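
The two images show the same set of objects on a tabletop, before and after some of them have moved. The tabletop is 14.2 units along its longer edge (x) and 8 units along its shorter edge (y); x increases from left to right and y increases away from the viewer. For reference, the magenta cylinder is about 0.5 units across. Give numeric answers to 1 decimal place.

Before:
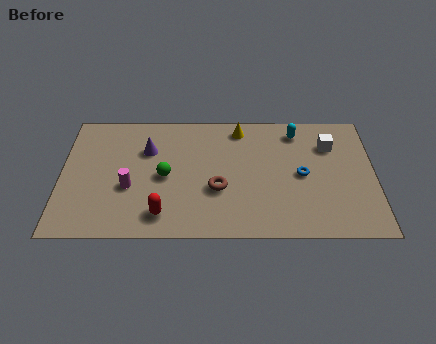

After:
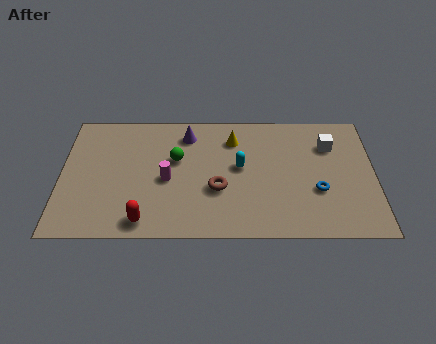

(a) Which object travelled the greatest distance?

the cyan capsule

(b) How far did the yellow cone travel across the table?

0.8

The yellow cone moved from about (8.1, 6.9) to (7.8, 6.2), a distance of √(0.3² + 0.7²) ≈ 0.8.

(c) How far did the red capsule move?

0.9

The red capsule moved from about (4.6, 1.4) to (3.8, 1.0), a distance of √(0.8² + 0.4²) ≈ 0.9.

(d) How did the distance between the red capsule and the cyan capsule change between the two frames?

-2.6

Before: roughly 8.1 units apart; after: 5.5. That's 2.6 units closer together.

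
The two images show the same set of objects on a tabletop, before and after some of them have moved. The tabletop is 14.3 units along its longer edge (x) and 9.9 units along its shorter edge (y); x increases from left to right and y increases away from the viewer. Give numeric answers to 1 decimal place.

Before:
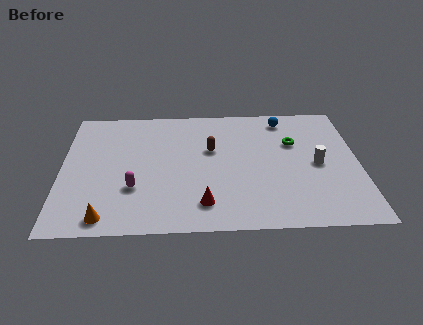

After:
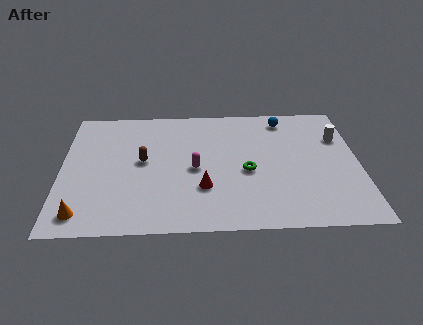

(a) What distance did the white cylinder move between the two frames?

2.4

The white cylinder was near (12.3, 4.7) before and (13.4, 6.8) after, so it travelled √(1.1² + 2.1²) ≈ 2.4 units.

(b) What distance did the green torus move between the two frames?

3.2

From (11.2, 6.5) to (8.9, 4.3), the green torus covered √(2.3² + 2.2²) ≈ 3.2 units.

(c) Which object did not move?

the blue sphere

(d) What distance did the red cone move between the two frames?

1.2

The red cone was near (6.8, 1.9) before and (6.8, 3.1) after, so it travelled √(0.0² + 1.2²) ≈ 1.2 units.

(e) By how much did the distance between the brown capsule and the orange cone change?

-2.3

The distance was about 7.1 in the first image and 4.8 in the second, so they moved 2.3 units closer together.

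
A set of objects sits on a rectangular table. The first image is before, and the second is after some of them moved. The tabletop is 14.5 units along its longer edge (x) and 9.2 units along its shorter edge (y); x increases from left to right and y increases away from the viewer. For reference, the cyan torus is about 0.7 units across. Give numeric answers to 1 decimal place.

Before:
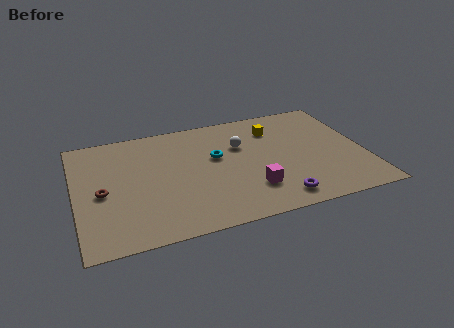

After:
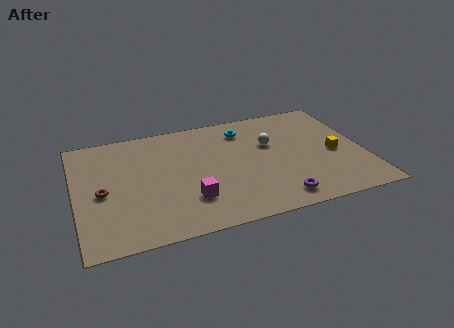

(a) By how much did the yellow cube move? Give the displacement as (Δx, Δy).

(2.8, -2.9)

From the two frames, the yellow cube sits at roughly (10.2, 7.0) before and (13.0, 4.1) after.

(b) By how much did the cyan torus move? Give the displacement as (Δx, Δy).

(1.6, 1.9)

The cyan torus started near (7.1, 5.5) and ended near (8.7, 7.4).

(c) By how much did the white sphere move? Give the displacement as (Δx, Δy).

(1.5, -0.3)

From the two frames, the white sphere sits at roughly (8.4, 6.1) before and (9.9, 5.8) after.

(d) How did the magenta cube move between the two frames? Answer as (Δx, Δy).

(-3.1, 0.1)

The magenta cube started near (8.6, 2.4) and ended near (5.5, 2.5).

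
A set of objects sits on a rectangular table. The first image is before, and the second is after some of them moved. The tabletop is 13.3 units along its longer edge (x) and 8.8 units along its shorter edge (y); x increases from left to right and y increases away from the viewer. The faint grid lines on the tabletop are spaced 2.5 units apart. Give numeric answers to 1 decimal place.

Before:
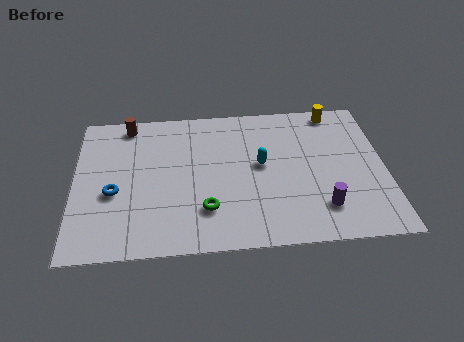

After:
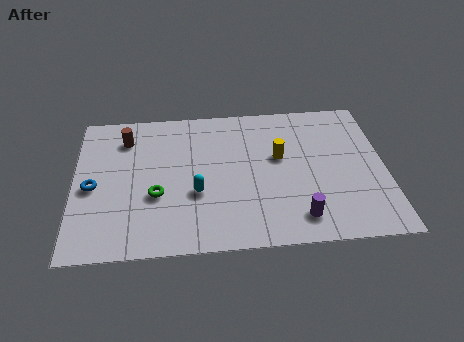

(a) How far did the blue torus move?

1.0

The blue torus moved from about (1.7, 3.6) to (0.8, 4.0), a distance of √(0.9² + 0.4²) ≈ 1.0.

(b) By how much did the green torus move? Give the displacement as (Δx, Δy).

(-2.1, 1.0)

The green torus started near (5.6, 2.3) and ended near (3.5, 3.3).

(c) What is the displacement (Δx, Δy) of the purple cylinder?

(-1.0, -0.5)

From the two frames, the purple cylinder sits at roughly (10.5, 2.0) before and (9.5, 1.5) after.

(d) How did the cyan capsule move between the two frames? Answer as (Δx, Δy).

(-2.8, -1.5)

The cyan capsule was at about (8.0, 4.8) and moved to about (5.2, 3.3).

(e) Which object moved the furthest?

the yellow cylinder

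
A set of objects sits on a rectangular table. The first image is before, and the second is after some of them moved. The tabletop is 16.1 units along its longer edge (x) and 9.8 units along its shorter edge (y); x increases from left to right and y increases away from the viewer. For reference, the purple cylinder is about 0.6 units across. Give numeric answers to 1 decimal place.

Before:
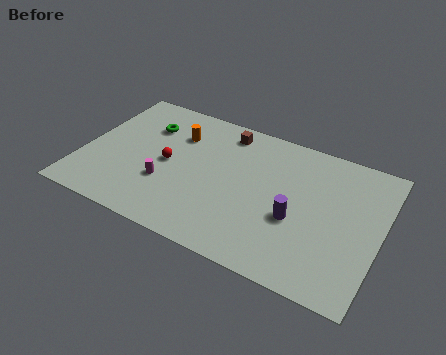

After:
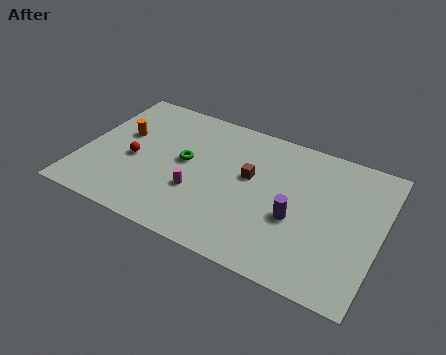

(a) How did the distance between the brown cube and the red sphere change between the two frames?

+1.9

The distance was about 4.5 in the first image and 6.4 in the second, so they moved 1.9 units further apart.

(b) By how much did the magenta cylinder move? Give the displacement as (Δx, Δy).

(1.7, 0.1)

From the two frames, the magenta cylinder sits at roughly (4.7, 3.3) before and (6.4, 3.4) after.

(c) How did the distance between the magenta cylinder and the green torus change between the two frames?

-2.0

Before: roughly 4.1 units apart; after: 2.1. That's 2.0 units closer together.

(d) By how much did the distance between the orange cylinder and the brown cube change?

+4.3

The distance was about 2.8 in the first image and 7.1 in the second, so they moved 4.3 units further apart.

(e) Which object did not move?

the purple cylinder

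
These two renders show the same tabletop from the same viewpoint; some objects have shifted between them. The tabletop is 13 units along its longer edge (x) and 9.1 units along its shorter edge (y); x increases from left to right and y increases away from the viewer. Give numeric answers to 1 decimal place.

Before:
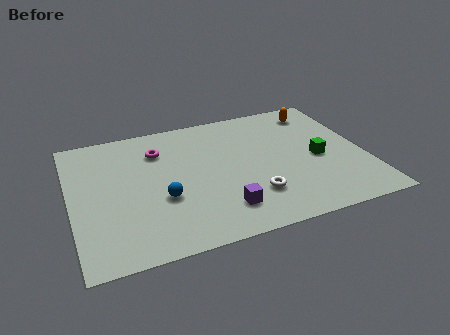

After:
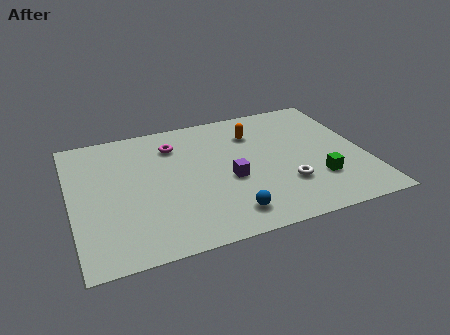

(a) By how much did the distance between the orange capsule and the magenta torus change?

-3.7

The distance was about 7.3 in the first image and 3.6 in the second, so they moved 3.7 units closer together.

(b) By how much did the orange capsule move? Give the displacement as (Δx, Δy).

(-3.0, -0.8)

The orange capsule was at about (11.3, 7.6) and moved to about (8.3, 6.8).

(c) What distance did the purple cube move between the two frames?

2.0

The purple cube moved from about (6.4, 1.9) to (6.9, 3.8), a distance of √(0.5² + 1.9²) ≈ 2.0.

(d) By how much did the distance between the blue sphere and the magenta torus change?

+2.4

The distance was about 3.4 in the first image and 5.8 in the second, so they moved 2.4 units further apart.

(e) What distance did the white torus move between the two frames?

1.5

The white torus moved from about (7.8, 2.4) to (9.3, 2.7), a distance of √(1.5² + 0.3²) ≈ 1.5.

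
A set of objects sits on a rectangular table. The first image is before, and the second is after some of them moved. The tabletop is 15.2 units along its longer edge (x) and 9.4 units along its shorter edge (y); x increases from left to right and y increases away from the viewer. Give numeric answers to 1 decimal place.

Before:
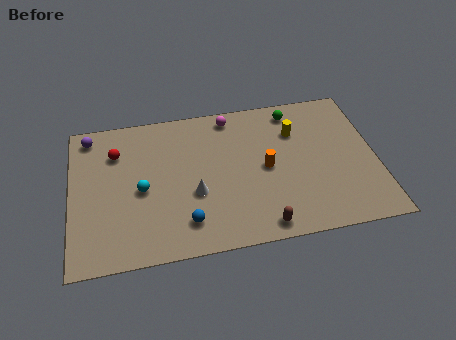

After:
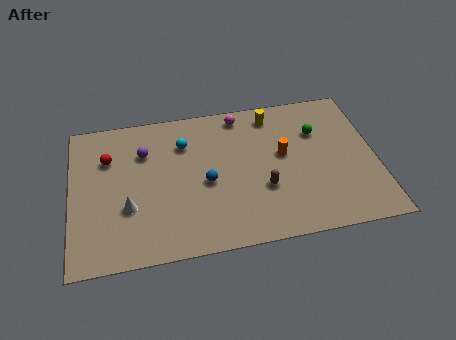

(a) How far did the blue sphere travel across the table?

2.5

The blue sphere was near (5.6, 1.9) before and (6.7, 4.2) after, so it travelled √(1.1² + 2.3²) ≈ 2.5 units.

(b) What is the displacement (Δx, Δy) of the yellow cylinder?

(-1.1, 1.3)

From the two frames, the yellow cylinder sits at roughly (11.3, 6.7) before and (10.2, 8.0) after.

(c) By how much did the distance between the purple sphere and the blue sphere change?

-3.9

They were about 7.8 units apart before and 3.9 after — 3.9 units closer together.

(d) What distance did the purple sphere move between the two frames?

3.1

The purple sphere was near (1.0, 8.2) before and (3.7, 6.7) after, so it travelled √(2.7² + 1.5²) ≈ 3.1 units.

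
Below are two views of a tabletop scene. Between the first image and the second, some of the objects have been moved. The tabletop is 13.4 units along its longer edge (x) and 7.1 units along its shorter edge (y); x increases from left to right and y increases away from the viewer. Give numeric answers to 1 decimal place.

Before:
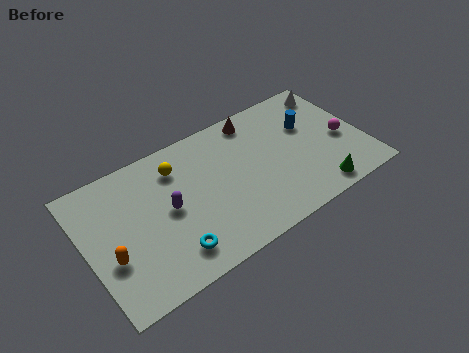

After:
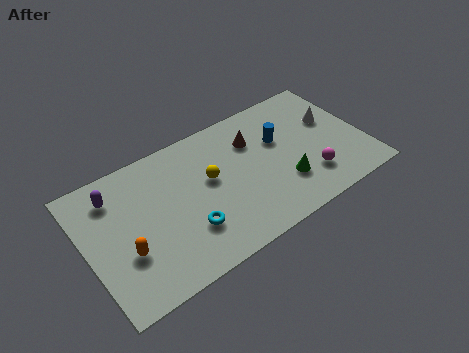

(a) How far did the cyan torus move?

1.1

The cyan torus was near (3.7, 1.4) before and (4.6, 2.1) after, so it travelled √(0.9² + 0.7²) ≈ 1.1 units.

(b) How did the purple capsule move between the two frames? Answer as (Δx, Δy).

(-2.3, 2.0)

The purple capsule was at about (3.9, 3.6) and moved to about (1.6, 5.6).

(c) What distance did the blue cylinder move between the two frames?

1.5

The blue cylinder moved from about (11.0, 4.6) to (9.5, 4.5), a distance of √(1.5² + 0.1²) ≈ 1.5.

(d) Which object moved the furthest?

the purple capsule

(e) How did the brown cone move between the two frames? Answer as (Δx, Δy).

(-0.3, -1.1)

The brown cone was at about (8.6, 6.2) and moved to about (8.3, 5.1).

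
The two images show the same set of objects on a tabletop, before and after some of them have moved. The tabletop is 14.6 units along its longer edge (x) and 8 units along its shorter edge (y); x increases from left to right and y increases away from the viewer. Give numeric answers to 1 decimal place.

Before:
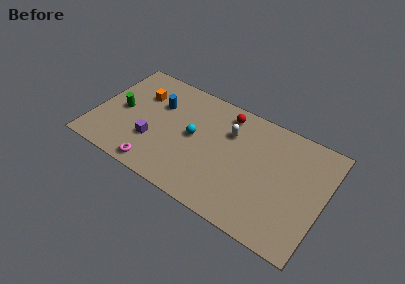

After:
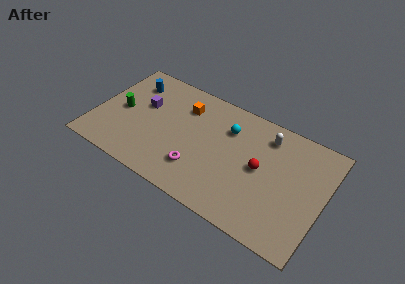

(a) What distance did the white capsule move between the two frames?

2.5

The white capsule moved from about (8.4, 5.6) to (10.7, 6.5), a distance of √(2.3² + 0.9²) ≈ 2.5.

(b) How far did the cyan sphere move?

2.6

From (6.3, 4.2) to (8.3, 5.8), the cyan sphere covered √(2.0² + 1.6²) ≈ 2.6 units.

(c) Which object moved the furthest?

the red sphere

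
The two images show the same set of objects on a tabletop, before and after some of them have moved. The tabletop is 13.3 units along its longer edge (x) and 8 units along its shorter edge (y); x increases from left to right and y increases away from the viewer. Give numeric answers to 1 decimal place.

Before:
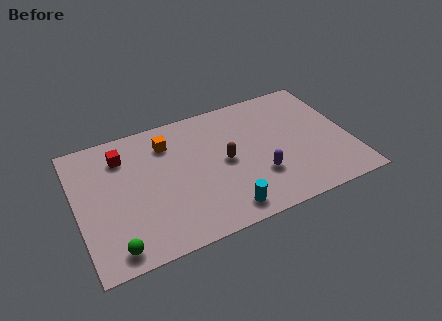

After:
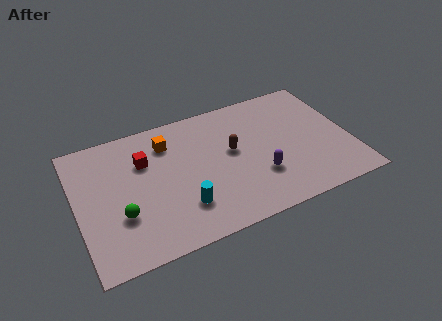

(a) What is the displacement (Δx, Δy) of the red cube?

(1.0, -0.7)

From the two frames, the red cube sits at roughly (2.4, 6.2) before and (3.4, 5.5) after.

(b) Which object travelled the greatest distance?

the cyan cylinder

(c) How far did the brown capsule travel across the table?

0.6

The brown capsule was near (7.2, 4.0) before and (7.6, 4.5) after, so it travelled √(0.4² + 0.5²) ≈ 0.6 units.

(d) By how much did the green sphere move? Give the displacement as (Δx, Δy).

(0.5, 1.7)

From the two frames, the green sphere sits at roughly (1.5, 1.0) before and (2.0, 2.7) after.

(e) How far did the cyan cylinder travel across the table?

2.1

From (6.8, 1.1) to (4.9, 2.1), the cyan cylinder covered √(1.9² + 1.0²) ≈ 2.1 units.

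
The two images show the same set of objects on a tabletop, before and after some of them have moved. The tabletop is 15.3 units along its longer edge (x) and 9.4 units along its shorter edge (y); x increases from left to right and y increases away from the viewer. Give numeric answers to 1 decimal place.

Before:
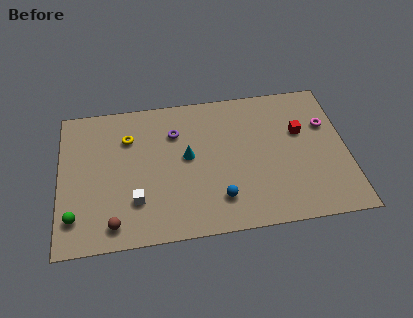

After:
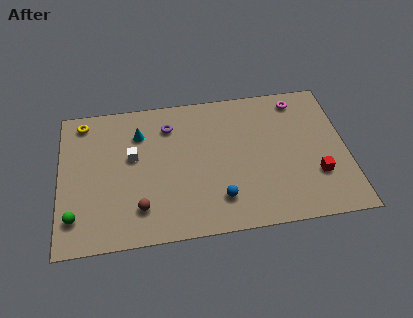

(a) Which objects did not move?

the blue sphere and the green sphere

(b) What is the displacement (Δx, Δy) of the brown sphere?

(1.4, 0.8)

From the two frames, the brown sphere sits at roughly (2.8, 1.3) before and (4.2, 2.1) after.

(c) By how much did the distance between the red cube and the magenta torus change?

+3.8

The distance was about 1.4 in the first image and 5.2 in the second, so they moved 3.8 units further apart.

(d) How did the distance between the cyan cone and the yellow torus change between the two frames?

-0.3

They were about 3.5 units apart before and 3.2 after — 0.3 units closer together.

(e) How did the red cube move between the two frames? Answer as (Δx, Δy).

(0.7, -3.0)

The red cube started near (12.9, 5.9) and ended near (13.6, 2.9).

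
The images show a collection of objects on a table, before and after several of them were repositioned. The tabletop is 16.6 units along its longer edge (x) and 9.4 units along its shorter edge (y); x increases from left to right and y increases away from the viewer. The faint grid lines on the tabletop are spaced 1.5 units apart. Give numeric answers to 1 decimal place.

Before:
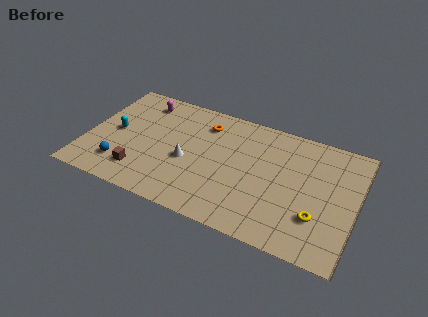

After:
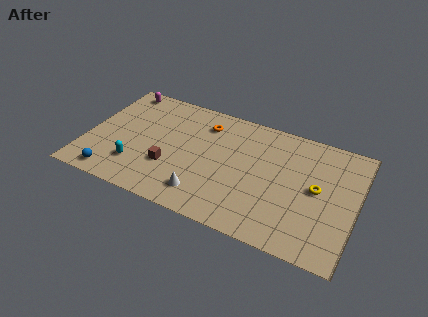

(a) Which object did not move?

the orange torus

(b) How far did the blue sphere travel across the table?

1.1

The blue sphere moved from about (2.4, 2.1) to (2.0, 1.1), a distance of √(0.4² + 1.0²) ≈ 1.1.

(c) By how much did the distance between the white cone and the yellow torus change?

-0.9

The distance was about 8.2 in the first image and 7.3 in the second, so they moved 0.9 units closer together.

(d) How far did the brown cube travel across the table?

2.0

The brown cube moved from about (3.6, 2.0) to (5.3, 3.1), a distance of √(1.7² + 1.1²) ≈ 2.0.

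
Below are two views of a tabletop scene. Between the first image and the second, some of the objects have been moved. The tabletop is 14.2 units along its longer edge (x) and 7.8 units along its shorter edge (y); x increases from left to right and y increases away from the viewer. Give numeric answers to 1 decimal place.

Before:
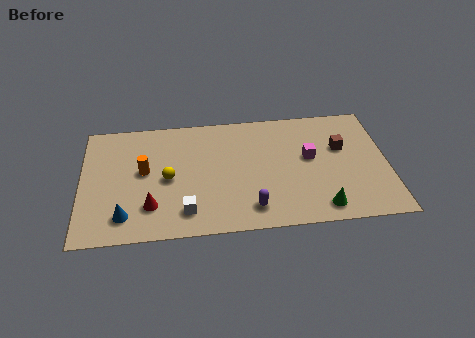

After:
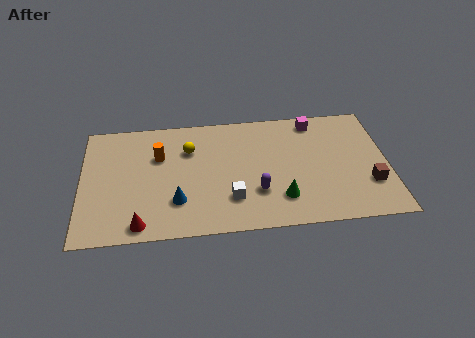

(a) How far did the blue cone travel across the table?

2.5

The blue cone moved from about (2.0, 1.5) to (4.4, 2.2), a distance of √(2.4² + 0.7²) ≈ 2.5.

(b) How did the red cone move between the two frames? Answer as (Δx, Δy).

(-0.5, -1.1)

The red cone was at about (3.2, 2.0) and moved to about (2.7, 0.9).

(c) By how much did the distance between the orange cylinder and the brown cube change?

+0.9

The distance was about 9.2 in the first image and 10.1 in the second, so they moved 0.9 units further apart.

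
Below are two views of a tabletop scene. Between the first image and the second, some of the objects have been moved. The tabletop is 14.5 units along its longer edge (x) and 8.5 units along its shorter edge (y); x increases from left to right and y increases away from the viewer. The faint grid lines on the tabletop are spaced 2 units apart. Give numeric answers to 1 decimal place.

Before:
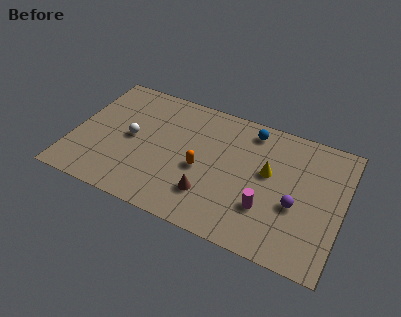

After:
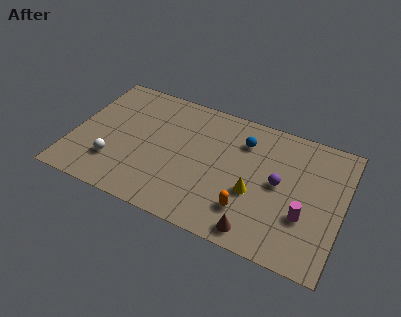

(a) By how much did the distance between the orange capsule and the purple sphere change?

-2.4

The distance was about 5.1 in the first image and 2.7 in the second, so they moved 2.4 units closer together.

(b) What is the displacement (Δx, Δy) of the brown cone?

(2.7, -1.2)

From the two frames, the brown cone sits at roughly (7.6, 2.2) before and (10.3, 1.0) after.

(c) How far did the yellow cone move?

1.7

The yellow cone was near (10.5, 4.9) before and (9.9, 3.3) after, so it travelled √(0.6² + 1.6²) ≈ 1.7 units.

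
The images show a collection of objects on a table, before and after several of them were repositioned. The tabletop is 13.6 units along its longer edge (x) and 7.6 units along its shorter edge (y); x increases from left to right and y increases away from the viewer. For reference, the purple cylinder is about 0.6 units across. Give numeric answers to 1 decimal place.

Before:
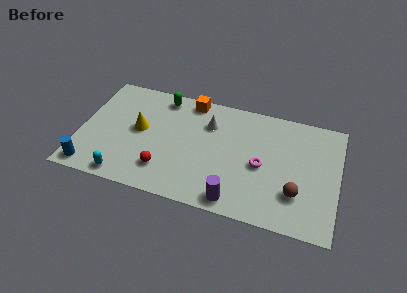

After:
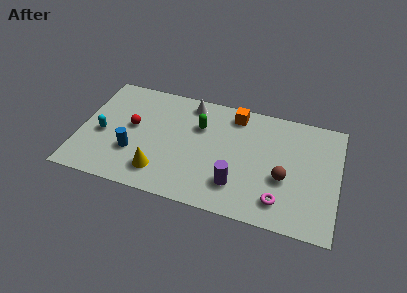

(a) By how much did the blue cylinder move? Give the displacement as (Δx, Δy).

(2.1, 1.6)

The blue cylinder started near (0.8, 0.9) and ended near (2.9, 2.5).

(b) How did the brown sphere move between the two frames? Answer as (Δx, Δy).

(-0.7, 0.8)

From the two frames, the brown sphere sits at roughly (11.5, 2.2) before and (10.8, 3.0) after.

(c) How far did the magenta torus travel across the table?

2.3

From (9.6, 3.5) to (10.7, 1.5), the magenta torus covered √(1.1² + 2.0²) ≈ 2.3 units.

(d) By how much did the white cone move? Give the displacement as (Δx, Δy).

(-1.1, 1.1)

The white cone started near (6.7, 5.5) and ended near (5.6, 6.6).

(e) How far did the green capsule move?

2.5

The green capsule was near (4.1, 6.6) before and (6.2, 5.2) after, so it travelled √(2.1² + 1.4²) ≈ 2.5 units.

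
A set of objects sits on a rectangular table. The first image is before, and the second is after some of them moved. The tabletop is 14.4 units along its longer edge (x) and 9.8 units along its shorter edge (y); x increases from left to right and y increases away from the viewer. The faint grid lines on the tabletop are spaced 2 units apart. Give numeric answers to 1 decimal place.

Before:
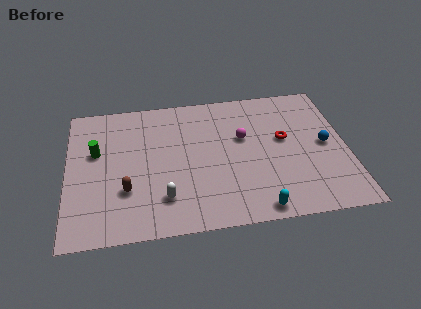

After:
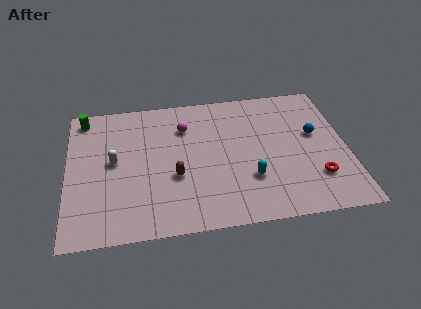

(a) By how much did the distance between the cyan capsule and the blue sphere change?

-1.0

They were about 5.4 units apart before and 4.4 after — 1.0 units closer together.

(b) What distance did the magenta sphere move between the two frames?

3.2

From (9.1, 6.0) to (6.1, 7.2), the magenta sphere covered √(3.0² + 1.2²) ≈ 3.2 units.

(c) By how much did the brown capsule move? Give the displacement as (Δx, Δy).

(2.5, 0.6)

The brown capsule was at about (3.0, 3.1) and moved to about (5.5, 3.7).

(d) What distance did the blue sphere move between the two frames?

0.9

The blue sphere moved from about (13.3, 4.9) to (12.8, 5.7), a distance of √(0.5² + 0.8²) ≈ 0.9.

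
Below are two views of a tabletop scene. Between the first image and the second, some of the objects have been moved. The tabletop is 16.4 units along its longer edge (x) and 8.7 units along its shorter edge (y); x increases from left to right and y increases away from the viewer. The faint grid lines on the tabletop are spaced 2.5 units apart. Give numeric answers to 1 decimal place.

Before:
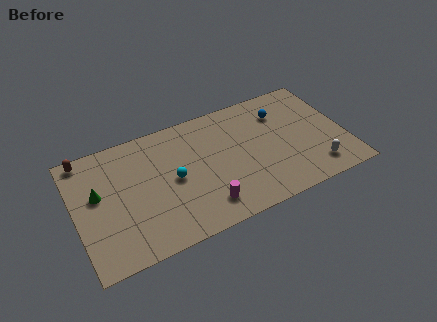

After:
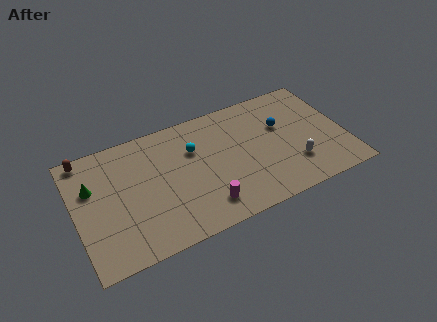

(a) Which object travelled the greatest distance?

the cyan sphere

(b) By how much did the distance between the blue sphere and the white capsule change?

-2.0

They were about 5.1 units apart before and 3.1 after — 2.0 units closer together.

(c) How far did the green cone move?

0.7

The green cone was near (1.4, 5.1) before and (1.1, 5.7) after, so it travelled √(0.3² + 0.6²) ≈ 0.7 units.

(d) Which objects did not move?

the magenta cylinder and the brown capsule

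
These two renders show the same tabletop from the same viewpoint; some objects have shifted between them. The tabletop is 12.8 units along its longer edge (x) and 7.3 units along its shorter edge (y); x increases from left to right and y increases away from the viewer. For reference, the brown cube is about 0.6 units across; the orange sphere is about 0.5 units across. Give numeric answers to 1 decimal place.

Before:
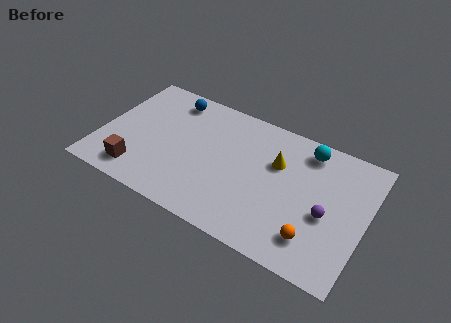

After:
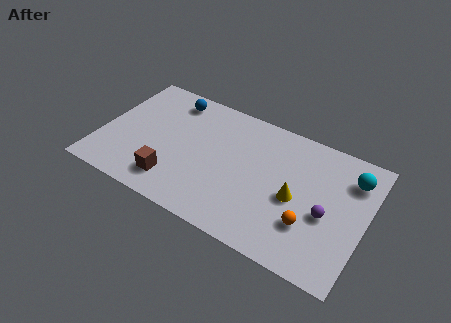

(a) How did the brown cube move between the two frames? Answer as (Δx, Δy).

(1.7, 0.2)

From the two frames, the brown cube sits at roughly (2.1, 1.3) before and (3.8, 1.5) after.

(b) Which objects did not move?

the purple sphere and the blue sphere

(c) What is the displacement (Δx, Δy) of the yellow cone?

(1.1, -1.5)

The yellow cone started near (8.4, 4.8) and ended near (9.5, 3.3).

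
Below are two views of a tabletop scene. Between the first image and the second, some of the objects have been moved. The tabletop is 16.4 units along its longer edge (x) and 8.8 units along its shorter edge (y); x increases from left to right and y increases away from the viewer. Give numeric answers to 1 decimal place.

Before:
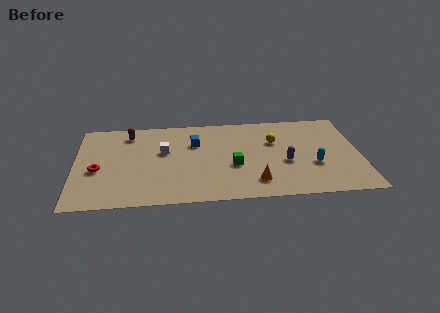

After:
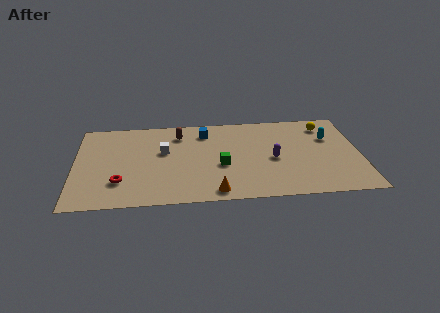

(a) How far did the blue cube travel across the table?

1.3

The blue cube was near (6.9, 6.0) before and (7.5, 7.1) after, so it travelled √(0.6² + 1.1²) ≈ 1.3 units.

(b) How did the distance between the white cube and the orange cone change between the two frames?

-1.1

The distance was about 6.3 in the first image and 5.2 in the second, so they moved 1.1 units closer together.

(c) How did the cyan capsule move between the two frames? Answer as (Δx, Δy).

(1.0, 2.7)

From the two frames, the cyan capsule sits at roughly (13.7, 3.2) before and (14.7, 5.9) after.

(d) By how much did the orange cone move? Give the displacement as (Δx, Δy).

(-2.3, -0.8)

The orange cone started near (10.3, 1.8) and ended near (8.0, 1.0).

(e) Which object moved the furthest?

the yellow sphere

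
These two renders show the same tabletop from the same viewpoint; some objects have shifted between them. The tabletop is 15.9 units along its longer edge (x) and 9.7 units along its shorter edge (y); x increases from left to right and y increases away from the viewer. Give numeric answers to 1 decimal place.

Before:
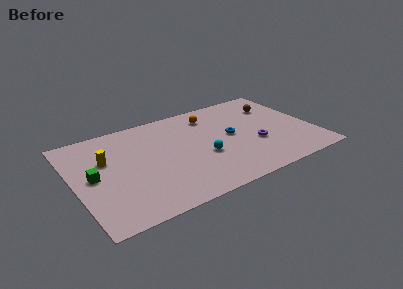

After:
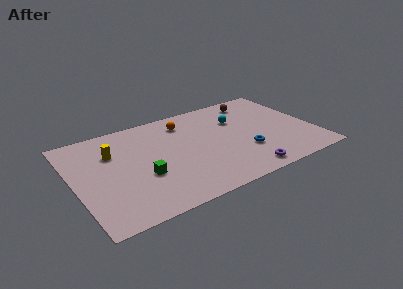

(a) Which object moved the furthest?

the cyan sphere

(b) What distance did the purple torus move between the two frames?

2.8

The purple torus moved from about (11.9, 3.6) to (10.7, 1.1), a distance of √(1.2² + 2.5²) ≈ 2.8.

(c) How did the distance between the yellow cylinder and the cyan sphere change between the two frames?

+1.8

Before: roughly 6.6 units apart; after: 8.4. That's 1.8 units further apart.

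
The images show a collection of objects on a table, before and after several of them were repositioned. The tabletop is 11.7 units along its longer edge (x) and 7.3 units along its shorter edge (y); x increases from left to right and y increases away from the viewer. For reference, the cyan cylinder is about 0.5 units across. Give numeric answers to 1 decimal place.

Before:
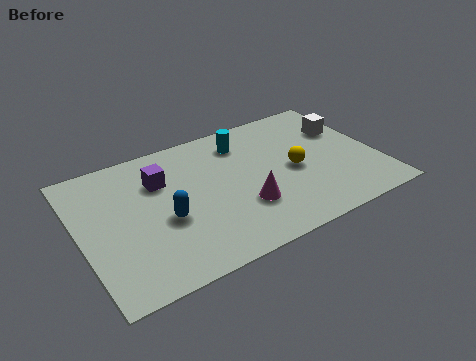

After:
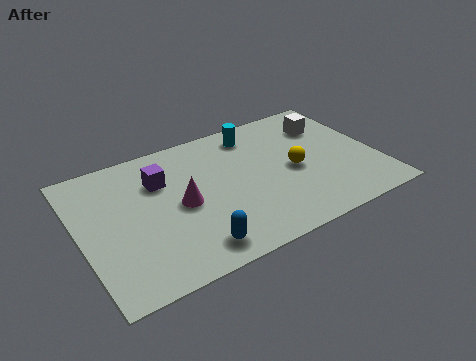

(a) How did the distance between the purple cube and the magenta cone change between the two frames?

-2.3

Before: roughly 4.0 units apart; after: 1.7. That's 2.3 units closer together.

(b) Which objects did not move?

the yellow sphere and the purple cube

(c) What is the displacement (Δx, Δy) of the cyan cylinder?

(0.5, 0.3)

From the two frames, the cyan cylinder sits at roughly (6.7, 5.8) before and (7.2, 6.1) after.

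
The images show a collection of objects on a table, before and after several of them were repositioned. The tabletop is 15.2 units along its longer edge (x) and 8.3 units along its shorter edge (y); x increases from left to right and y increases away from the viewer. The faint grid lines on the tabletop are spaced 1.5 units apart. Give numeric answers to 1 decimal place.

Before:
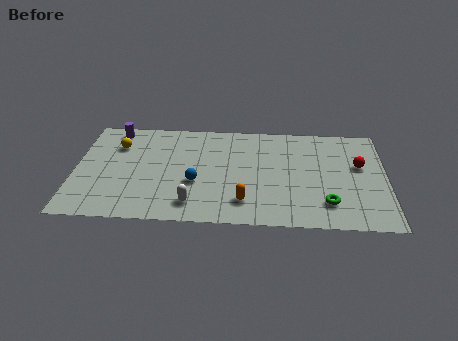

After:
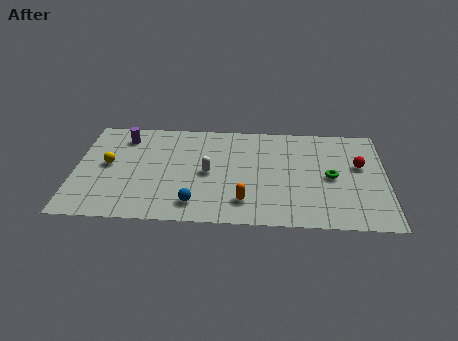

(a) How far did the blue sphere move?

1.7

The blue sphere moved from about (5.9, 3.2) to (5.9, 1.5), a distance of √(0.0² + 1.7²) ≈ 1.7.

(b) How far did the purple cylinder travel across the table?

0.8

The purple cylinder was near (1.8, 7.3) before and (2.3, 6.7) after, so it travelled √(0.5² + 0.6²) ≈ 0.8 units.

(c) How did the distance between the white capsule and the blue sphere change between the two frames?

+0.9

Before: roughly 1.7 units apart; after: 2.6. That's 0.9 units further apart.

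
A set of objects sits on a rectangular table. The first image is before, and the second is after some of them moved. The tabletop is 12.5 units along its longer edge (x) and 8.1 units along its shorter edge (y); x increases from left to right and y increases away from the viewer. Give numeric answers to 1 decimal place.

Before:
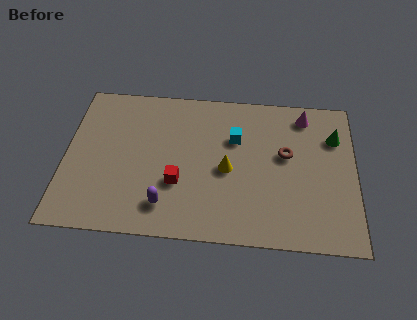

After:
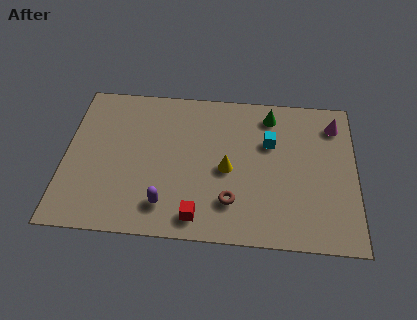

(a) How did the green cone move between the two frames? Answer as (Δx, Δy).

(-2.8, 1.0)

The green cone was at about (11.6, 5.8) and moved to about (8.8, 6.8).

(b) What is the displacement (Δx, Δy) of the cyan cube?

(1.5, -0.1)

From the two frames, the cyan cube sits at roughly (7.3, 5.4) before and (8.8, 5.3) after.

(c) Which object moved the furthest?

the brown torus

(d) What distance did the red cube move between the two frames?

1.9

The red cube was near (4.9, 2.8) before and (5.8, 1.1) after, so it travelled √(0.9² + 1.7²) ≈ 1.9 units.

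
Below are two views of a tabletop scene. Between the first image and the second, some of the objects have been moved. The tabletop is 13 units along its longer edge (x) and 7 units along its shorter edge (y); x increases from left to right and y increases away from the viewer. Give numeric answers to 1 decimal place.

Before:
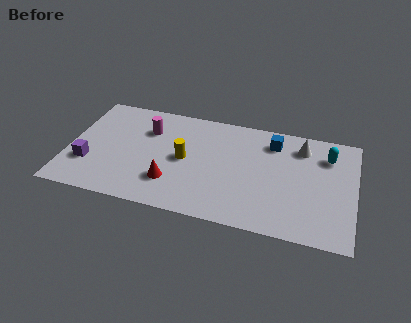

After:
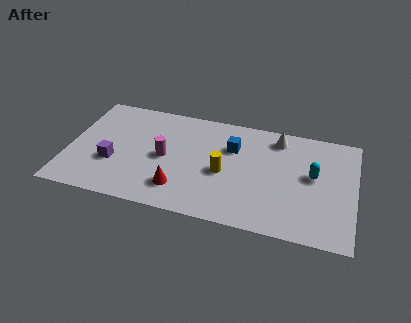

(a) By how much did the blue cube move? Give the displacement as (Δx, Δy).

(-1.8, -0.8)

From the two frames, the blue cube sits at roughly (9.2, 5.6) before and (7.4, 4.8) after.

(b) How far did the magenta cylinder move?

1.8

From (3.5, 5.0) to (4.4, 3.4), the magenta cylinder covered √(0.9² + 1.6²) ≈ 1.8 units.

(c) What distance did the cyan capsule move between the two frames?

1.5

The cyan capsule moved from about (11.7, 5.3) to (11.1, 3.9), a distance of √(0.6² + 1.4²) ≈ 1.5.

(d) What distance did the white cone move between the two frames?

1.1

The white cone was near (10.5, 5.6) before and (9.4, 5.9) after, so it travelled √(1.1² + 0.3²) ≈ 1.1 units.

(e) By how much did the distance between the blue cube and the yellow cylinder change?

-2.7

They were about 4.4 units apart before and 1.7 after — 2.7 units closer together.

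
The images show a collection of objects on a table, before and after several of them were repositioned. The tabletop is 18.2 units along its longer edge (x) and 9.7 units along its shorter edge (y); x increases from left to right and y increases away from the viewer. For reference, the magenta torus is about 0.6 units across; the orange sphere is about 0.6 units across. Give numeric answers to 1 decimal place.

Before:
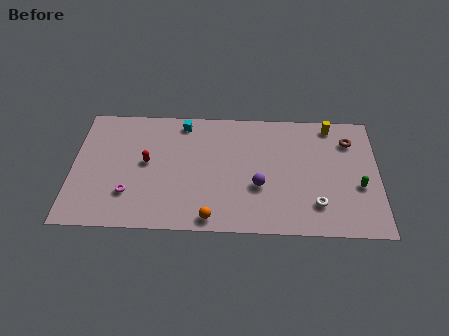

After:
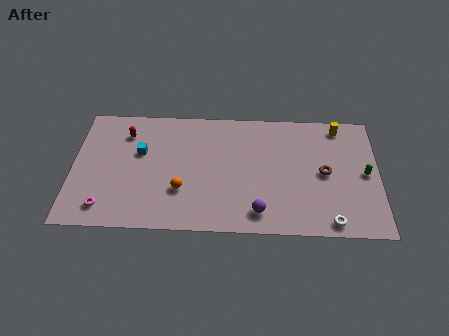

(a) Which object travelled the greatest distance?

the cyan cube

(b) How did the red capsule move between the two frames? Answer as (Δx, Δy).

(-1.3, 2.3)

From the two frames, the red capsule sits at roughly (4.4, 5.2) before and (3.1, 7.5) after.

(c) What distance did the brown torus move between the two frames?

3.0

From (16.5, 7.4) to (15.0, 4.8), the brown torus covered √(1.5² + 2.6²) ≈ 3.0 units.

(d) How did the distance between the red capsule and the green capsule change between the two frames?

+1.9

Before: roughly 12.7 units apart; after: 14.6. That's 1.9 units further apart.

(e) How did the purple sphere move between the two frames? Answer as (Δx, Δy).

(0.0, -2.0)

The purple sphere was at about (11.1, 3.6) and moved to about (11.1, 1.6).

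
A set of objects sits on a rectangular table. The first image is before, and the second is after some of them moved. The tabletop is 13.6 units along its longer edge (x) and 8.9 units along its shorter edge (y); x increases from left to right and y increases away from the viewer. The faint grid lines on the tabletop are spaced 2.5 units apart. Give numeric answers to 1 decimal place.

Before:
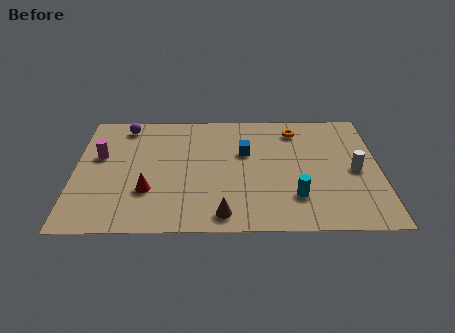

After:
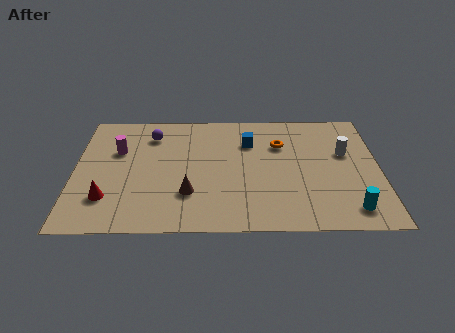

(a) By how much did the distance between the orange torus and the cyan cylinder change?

+0.7

They were about 5.0 units apart before and 5.7 after — 0.7 units further apart.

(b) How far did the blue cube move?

0.8

The blue cube moved from about (7.6, 5.6) to (7.8, 6.4), a distance of √(0.2² + 0.8²) ≈ 0.8.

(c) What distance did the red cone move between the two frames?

1.9

The red cone moved from about (3.3, 2.8) to (1.5, 2.3), a distance of √(1.8² + 0.5²) ≈ 1.9.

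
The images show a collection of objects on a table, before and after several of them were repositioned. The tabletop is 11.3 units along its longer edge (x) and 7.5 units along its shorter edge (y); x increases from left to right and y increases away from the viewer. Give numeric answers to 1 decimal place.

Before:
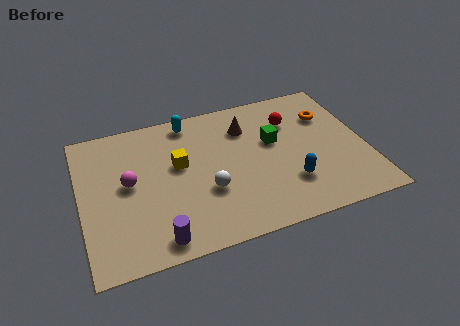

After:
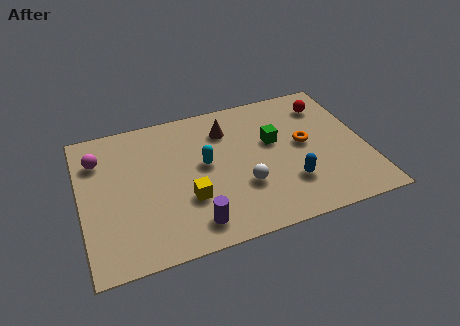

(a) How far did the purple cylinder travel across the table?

1.4

The purple cylinder was near (2.8, 0.9) before and (4.2, 1.2) after, so it travelled √(1.4² + 0.3²) ≈ 1.4 units.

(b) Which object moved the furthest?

the cyan capsule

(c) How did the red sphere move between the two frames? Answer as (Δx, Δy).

(1.5, 0.5)

The red sphere was at about (8.5, 5.4) and moved to about (10.0, 5.9).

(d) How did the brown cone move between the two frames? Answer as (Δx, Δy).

(-0.8, 0.1)

The brown cone was at about (6.7, 5.6) and moved to about (5.9, 5.7).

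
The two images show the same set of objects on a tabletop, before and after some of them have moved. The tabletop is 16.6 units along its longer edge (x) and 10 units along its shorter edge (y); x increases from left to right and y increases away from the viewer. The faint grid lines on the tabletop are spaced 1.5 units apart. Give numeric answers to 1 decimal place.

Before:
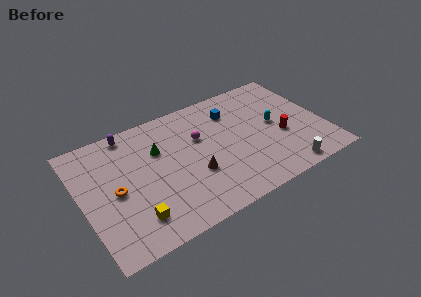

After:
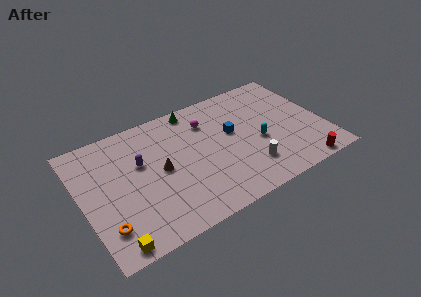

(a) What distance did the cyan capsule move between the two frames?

1.6

The cyan capsule moved from about (13.3, 5.2) to (12.0, 4.2), a distance of √(1.3² + 1.0²) ≈ 1.6.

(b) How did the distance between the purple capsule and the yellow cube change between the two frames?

-1.0

Before: roughly 6.9 units apart; after: 5.9. That's 1.0 units closer together.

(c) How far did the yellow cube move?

2.0

From (3.1, 2.1) to (1.5, 0.9), the yellow cube covered √(1.6² + 1.2²) ≈ 2.0 units.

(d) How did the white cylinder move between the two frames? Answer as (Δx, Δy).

(-2.3, 1.4)

From the two frames, the white cylinder sits at roughly (13.3, 1.0) before and (11.0, 2.4) after.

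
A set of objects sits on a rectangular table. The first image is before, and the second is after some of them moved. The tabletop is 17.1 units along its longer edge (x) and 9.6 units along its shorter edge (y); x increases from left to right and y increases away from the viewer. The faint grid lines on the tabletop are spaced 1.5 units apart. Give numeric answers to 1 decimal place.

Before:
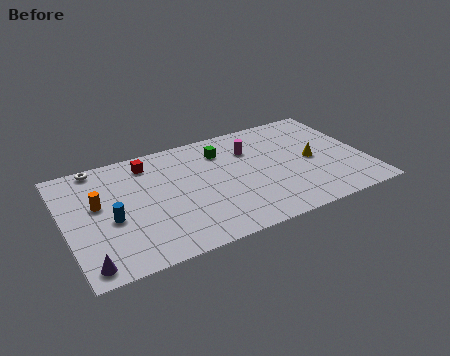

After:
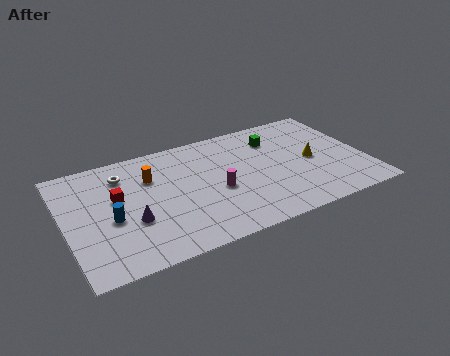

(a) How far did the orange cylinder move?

3.3

From (1.9, 5.6) to (5.0, 6.7), the orange cylinder covered √(3.1² + 1.1²) ≈ 3.3 units.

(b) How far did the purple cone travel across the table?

3.6

From (0.9, 1.1) to (3.6, 3.5), the purple cone covered √(2.7² + 2.4²) ≈ 3.6 units.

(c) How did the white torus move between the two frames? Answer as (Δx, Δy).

(1.3, -1.3)

The white torus started near (2.2, 8.8) and ended near (3.5, 7.5).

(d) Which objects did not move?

the blue cylinder and the yellow cone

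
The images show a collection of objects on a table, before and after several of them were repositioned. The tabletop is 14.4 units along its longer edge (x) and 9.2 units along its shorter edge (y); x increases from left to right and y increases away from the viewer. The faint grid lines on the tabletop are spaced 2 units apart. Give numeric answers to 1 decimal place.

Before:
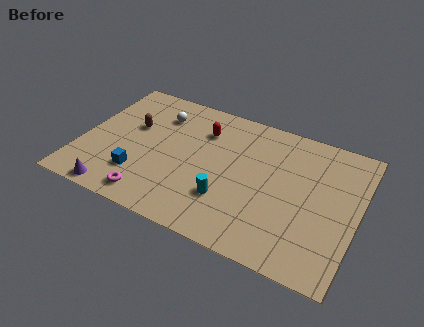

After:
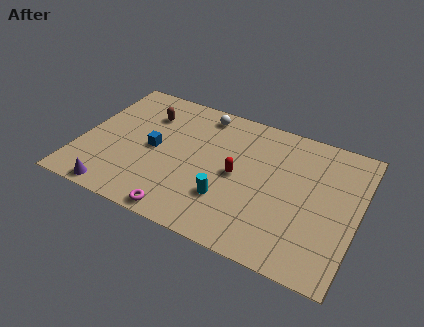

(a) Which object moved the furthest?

the red capsule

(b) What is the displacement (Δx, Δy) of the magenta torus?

(1.7, -0.4)

From the two frames, the magenta torus sits at roughly (4.1, 1.2) before and (5.8, 0.8) after.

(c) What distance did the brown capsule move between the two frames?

1.3

The brown capsule was near (2.5, 5.6) before and (3.1, 6.8) after, so it travelled √(0.6² + 1.2²) ≈ 1.3 units.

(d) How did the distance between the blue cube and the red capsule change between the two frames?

-0.8

They were about 5.2 units apart before and 4.4 after — 0.8 units closer together.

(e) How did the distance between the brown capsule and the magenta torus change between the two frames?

+1.9

They were about 4.7 units apart before and 6.6 after — 1.9 units further apart.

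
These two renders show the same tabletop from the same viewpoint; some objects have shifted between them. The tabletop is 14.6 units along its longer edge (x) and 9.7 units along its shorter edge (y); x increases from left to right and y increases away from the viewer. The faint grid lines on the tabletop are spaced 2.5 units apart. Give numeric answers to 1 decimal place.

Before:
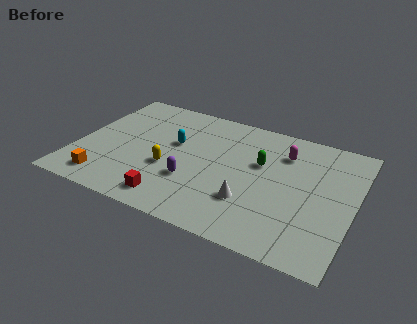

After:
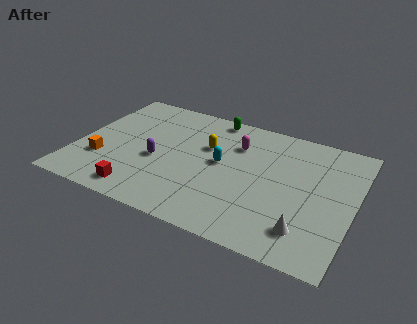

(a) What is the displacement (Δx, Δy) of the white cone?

(3.0, -0.9)

The white cone was at about (9.4, 2.9) and moved to about (12.4, 2.0).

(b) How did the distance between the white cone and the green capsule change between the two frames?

+5.8

Before: roughly 3.1 units apart; after: 8.9. That's 5.8 units further apart.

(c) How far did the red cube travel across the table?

1.7

The red cube was near (5.5, 1.4) before and (3.8, 1.3) after, so it travelled √(1.7² + 0.1²) ≈ 1.7 units.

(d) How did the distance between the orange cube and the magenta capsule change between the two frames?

-2.7

They were about 10.5 units apart before and 7.8 after — 2.7 units closer together.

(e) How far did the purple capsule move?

2.2

The purple capsule moved from about (6.3, 3.2) to (4.3, 4.1), a distance of √(2.0² + 0.9²) ≈ 2.2.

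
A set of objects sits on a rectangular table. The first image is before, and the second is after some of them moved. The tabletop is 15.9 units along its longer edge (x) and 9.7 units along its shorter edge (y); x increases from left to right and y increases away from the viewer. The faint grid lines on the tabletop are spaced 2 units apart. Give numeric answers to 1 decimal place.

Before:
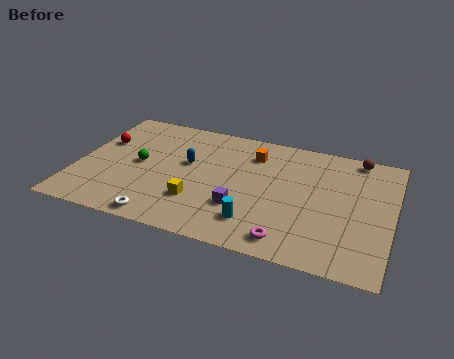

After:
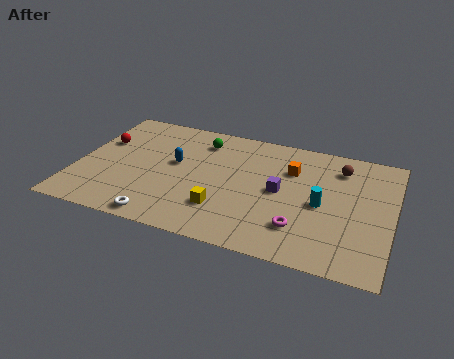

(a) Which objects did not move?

the white torus and the red sphere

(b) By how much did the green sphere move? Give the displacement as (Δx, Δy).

(2.9, 2.9)

The green sphere was at about (3.1, 4.9) and moved to about (6.0, 7.8).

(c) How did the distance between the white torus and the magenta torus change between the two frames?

+0.7

The distance was about 6.3 in the first image and 7.0 in the second, so they moved 0.7 units further apart.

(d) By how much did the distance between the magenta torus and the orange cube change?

-2.1

They were about 6.6 units apart before and 4.5 after — 2.1 units closer together.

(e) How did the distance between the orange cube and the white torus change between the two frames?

+0.7

The distance was about 7.7 in the first image and 8.4 in the second, so they moved 0.7 units further apart.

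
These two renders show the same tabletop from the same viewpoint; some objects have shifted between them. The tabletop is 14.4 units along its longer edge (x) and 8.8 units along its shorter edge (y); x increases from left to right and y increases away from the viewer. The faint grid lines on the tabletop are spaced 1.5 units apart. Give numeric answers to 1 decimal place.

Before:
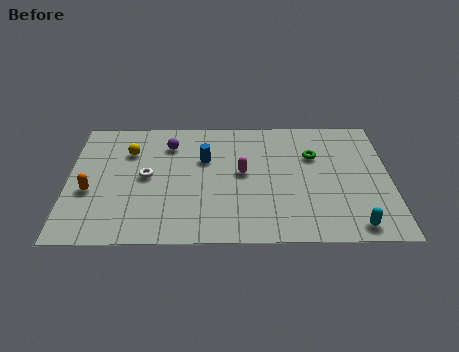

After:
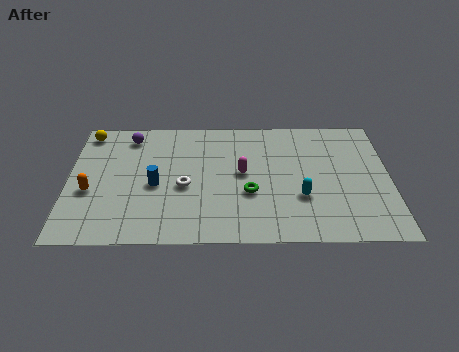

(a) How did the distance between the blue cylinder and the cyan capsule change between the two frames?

-1.5

They were about 8.1 units apart before and 6.6 after — 1.5 units closer together.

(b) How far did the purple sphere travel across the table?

1.9

The purple sphere was near (4.5, 6.8) before and (2.7, 7.4) after, so it travelled √(1.8² + 0.6²) ≈ 1.9 units.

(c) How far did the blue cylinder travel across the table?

2.8

The blue cylinder moved from about (6.1, 5.7) to (3.9, 3.9), a distance of √(2.2² + 1.8²) ≈ 2.8.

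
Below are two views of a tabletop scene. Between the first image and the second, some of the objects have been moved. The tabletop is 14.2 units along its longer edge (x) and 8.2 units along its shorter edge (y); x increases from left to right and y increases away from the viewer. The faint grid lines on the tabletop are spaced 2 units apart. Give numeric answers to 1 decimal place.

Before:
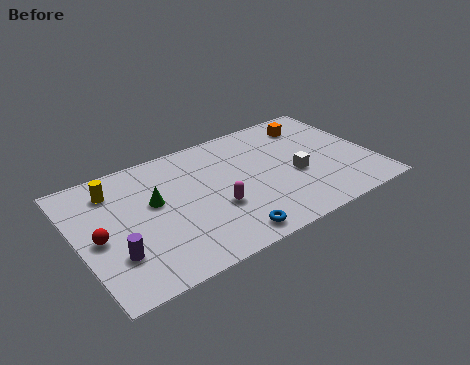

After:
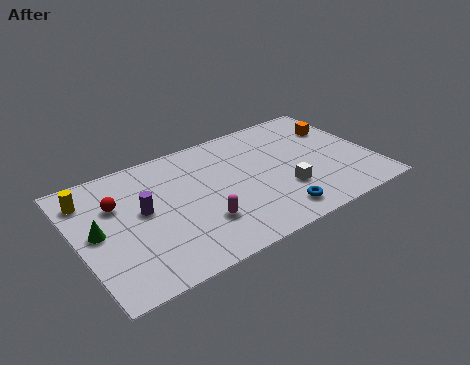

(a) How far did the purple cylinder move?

2.6

The purple cylinder was near (1.5, 2.4) before and (3.1, 4.5) after, so it travelled √(1.6² + 2.1²) ≈ 2.6 units.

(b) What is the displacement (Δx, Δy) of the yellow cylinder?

(-1.2, 0.0)

The yellow cylinder started near (2.0, 6.5) and ended near (0.8, 6.5).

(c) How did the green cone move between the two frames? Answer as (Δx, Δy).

(-2.8, -0.6)

The green cone started near (3.7, 4.8) and ended near (0.9, 4.2).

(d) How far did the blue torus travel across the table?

2.4

The blue torus moved from about (6.6, 1.0) to (9.0, 1.3), a distance of √(2.4² + 0.3²) ≈ 2.4.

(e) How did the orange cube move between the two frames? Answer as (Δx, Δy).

(1.2, -0.8)

The orange cube started near (11.8, 6.6) and ended near (13.0, 5.8).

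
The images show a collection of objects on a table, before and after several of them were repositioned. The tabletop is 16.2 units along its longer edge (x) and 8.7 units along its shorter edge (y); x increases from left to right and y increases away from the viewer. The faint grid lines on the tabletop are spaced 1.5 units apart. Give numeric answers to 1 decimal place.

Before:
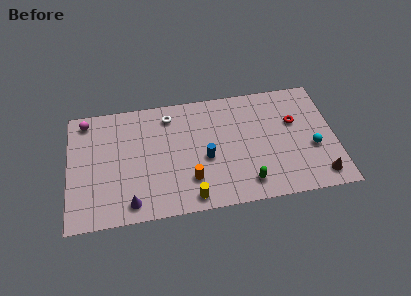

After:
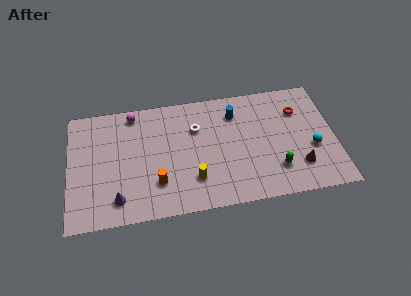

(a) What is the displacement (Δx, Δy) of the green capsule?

(1.8, 0.7)

From the two frames, the green capsule sits at roughly (10.7, 1.5) before and (12.5, 2.2) after.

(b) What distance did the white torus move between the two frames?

2.0

From (6.2, 7.2) to (7.8, 6.0), the white torus covered √(1.6² + 1.2²) ≈ 2.0 units.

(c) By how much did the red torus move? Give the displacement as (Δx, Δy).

(0.3, 0.8)

From the two frames, the red torus sits at roughly (13.8, 5.5) before and (14.1, 6.3) after.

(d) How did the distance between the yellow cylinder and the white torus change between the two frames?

-2.6

They were about 6.3 units apart before and 3.7 after — 2.6 units closer together.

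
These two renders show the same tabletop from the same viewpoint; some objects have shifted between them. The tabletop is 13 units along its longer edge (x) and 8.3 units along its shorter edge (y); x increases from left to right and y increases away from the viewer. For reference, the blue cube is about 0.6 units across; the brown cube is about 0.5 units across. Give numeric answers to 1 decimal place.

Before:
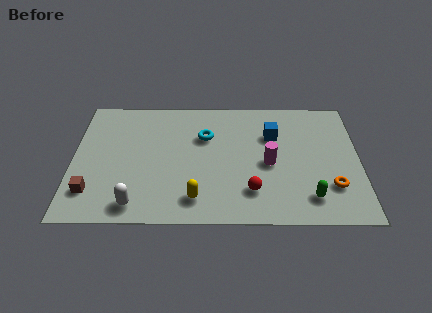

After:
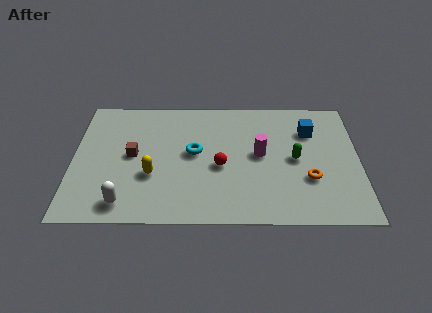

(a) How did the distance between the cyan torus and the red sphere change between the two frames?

-2.7

The distance was about 4.2 in the first image and 1.5 in the second, so they moved 2.7 units closer together.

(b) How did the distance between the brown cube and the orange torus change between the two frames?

-2.7

They were about 10.8 units apart before and 8.1 after — 2.7 units closer together.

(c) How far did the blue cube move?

1.7

The blue cube moved from about (9.1, 5.7) to (10.8, 6.0), a distance of √(1.7² + 0.3²) ≈ 1.7.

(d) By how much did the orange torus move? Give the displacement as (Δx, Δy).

(-1.0, 0.5)

The orange torus was at about (11.7, 2.3) and moved to about (10.7, 2.8).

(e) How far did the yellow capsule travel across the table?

2.5

From (5.6, 1.5) to (3.6, 3.0), the yellow capsule covered √(2.0² + 1.5²) ≈ 2.5 units.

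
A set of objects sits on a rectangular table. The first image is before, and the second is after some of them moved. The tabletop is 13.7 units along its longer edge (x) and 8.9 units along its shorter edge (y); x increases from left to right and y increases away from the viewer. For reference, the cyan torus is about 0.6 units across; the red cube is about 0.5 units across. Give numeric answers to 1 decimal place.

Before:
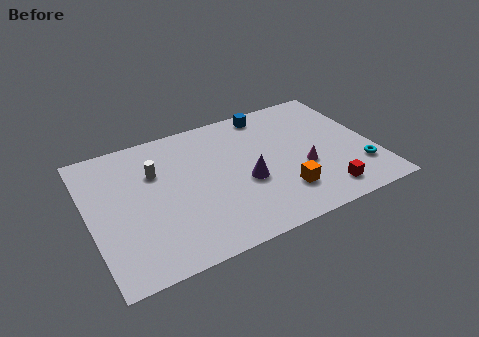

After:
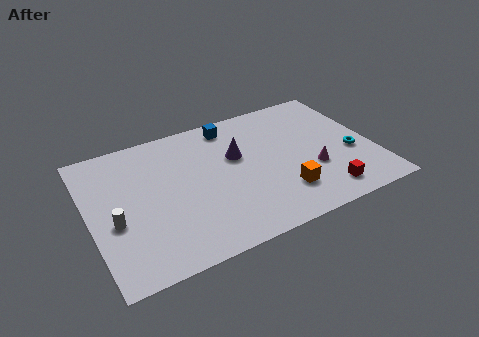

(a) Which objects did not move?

the red cube and the orange cube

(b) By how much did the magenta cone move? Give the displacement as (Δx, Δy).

(0.4, -0.3)

The magenta cone started near (10.2, 3.4) and ended near (10.6, 3.1).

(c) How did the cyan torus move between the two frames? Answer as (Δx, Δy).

(-0.2, 1.2)

The cyan torus was at about (12.8, 2.3) and moved to about (12.6, 3.5).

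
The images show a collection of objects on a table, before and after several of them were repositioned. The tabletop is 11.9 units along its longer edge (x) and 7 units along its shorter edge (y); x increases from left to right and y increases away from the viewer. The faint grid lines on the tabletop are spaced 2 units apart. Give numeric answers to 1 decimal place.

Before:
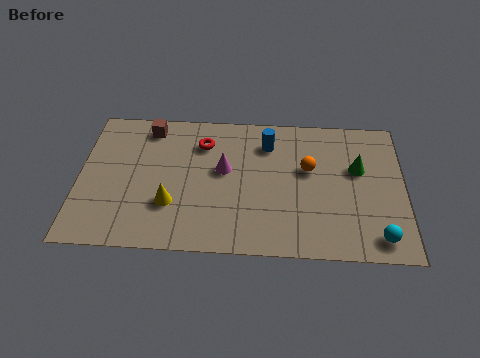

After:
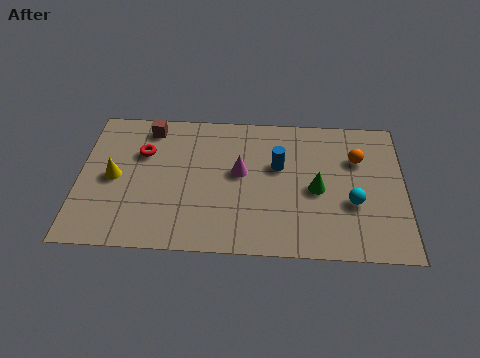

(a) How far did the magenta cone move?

0.6

The magenta cone moved from about (5.3, 4.0) to (5.9, 3.9), a distance of √(0.6² + 0.1²) ≈ 0.6.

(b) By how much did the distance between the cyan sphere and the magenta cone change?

-2.1

The distance was about 6.4 in the first image and 4.3 in the second, so they moved 2.1 units closer together.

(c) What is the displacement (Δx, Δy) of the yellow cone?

(-2.1, 1.2)

The yellow cone started near (3.4, 2.2) and ended near (1.3, 3.4).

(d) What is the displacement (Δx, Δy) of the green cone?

(-1.5, -1.1)

From the two frames, the green cone sits at roughly (10.2, 4.3) before and (8.7, 3.2) after.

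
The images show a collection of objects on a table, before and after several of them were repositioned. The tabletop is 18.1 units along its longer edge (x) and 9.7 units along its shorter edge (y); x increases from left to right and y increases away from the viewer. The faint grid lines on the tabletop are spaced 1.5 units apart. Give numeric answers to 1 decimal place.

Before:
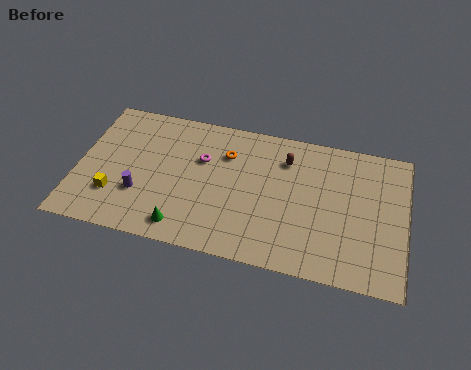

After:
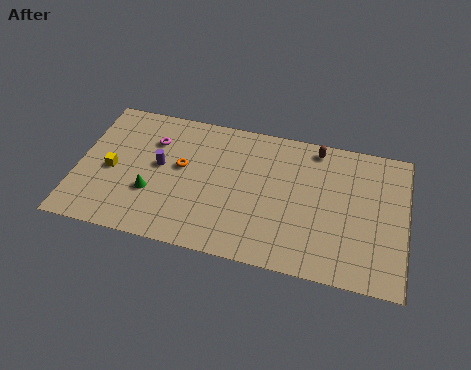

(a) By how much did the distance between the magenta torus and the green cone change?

-1.2

The distance was about 4.9 in the first image and 3.7 in the second, so they moved 1.2 units closer together.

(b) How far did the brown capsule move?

2.0

From (11.4, 7.4) to (13.0, 8.6), the brown capsule covered √(1.6² + 1.2²) ≈ 2.0 units.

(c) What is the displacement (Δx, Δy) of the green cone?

(-1.9, 1.9)

The green cone started near (6.1, 1.4) and ended near (4.2, 3.3).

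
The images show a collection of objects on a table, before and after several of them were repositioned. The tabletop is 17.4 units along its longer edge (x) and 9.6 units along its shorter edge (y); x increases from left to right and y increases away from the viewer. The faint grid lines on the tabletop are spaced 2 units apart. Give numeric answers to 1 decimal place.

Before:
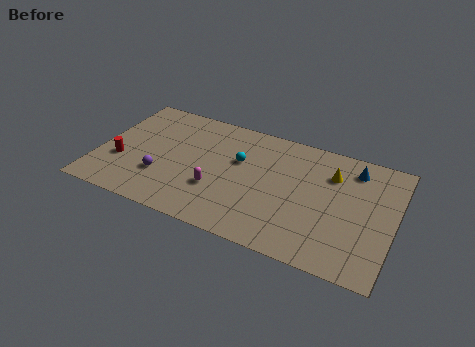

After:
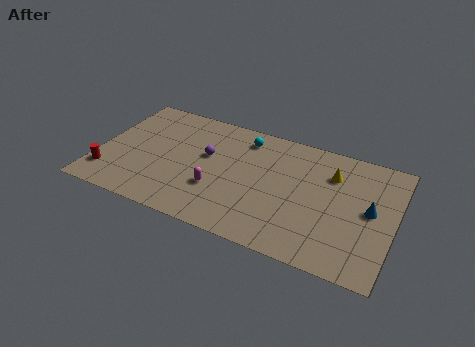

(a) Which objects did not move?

the yellow cone and the magenta capsule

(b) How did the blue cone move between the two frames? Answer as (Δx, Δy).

(1.2, -2.9)

The blue cone started near (14.8, 7.9) and ended near (16.0, 5.0).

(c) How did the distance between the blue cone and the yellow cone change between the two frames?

+1.6

They were about 1.5 units apart before and 3.1 after — 1.6 units further apart.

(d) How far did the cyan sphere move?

2.0

From (8.2, 6.0) to (8.3, 8.0), the cyan sphere covered √(0.1² + 2.0²) ≈ 2.0 units.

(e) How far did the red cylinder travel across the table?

1.4

From (1.4, 3.4) to (0.8, 2.1), the red cylinder covered √(0.6² + 1.3²) ≈ 1.4 units.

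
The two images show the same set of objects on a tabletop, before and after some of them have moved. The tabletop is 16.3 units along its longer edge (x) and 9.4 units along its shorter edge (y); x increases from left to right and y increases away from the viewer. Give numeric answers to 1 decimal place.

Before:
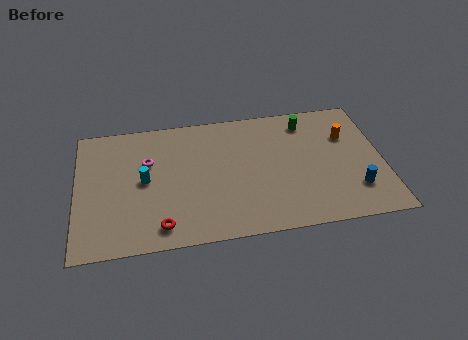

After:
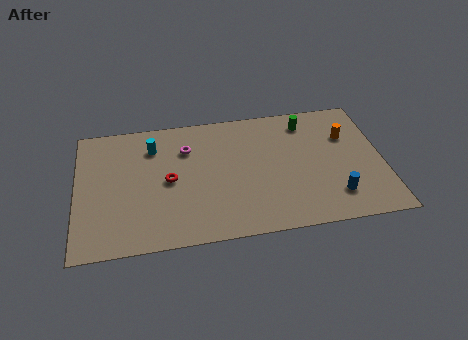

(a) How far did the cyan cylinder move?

2.5

The cyan cylinder was near (3.6, 4.8) before and (4.1, 7.2) after, so it travelled √(0.5² + 2.4²) ≈ 2.5 units.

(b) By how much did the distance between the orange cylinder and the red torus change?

-1.5

The distance was about 11.3 in the first image and 9.8 in the second, so they moved 1.5 units closer together.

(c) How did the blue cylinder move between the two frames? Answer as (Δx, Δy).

(-1.1, -0.3)

From the two frames, the blue cylinder sits at roughly (14.7, 2.4) before and (13.6, 2.1) after.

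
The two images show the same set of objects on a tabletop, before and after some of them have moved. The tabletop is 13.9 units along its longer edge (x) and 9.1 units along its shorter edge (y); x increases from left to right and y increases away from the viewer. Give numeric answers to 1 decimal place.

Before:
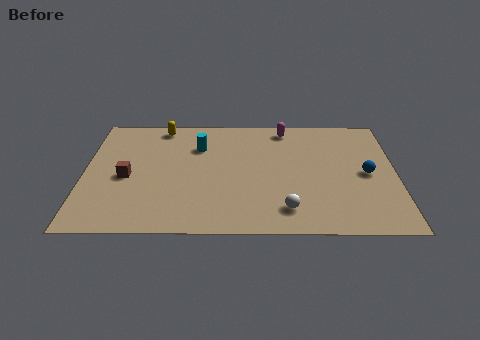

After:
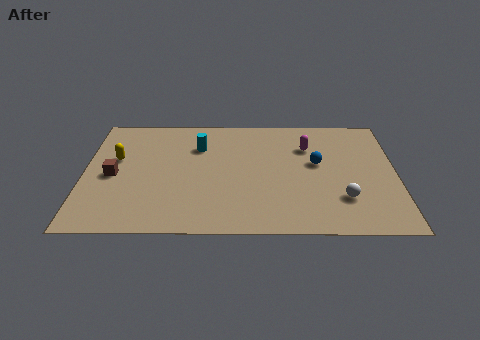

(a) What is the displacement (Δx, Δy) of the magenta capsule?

(1.0, -1.5)

The magenta capsule started near (9.0, 8.0) and ended near (10.0, 6.5).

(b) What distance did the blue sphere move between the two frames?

2.3

The blue sphere moved from about (12.6, 4.4) to (10.4, 5.2), a distance of √(2.2² + 0.8²) ≈ 2.3.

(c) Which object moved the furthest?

the yellow capsule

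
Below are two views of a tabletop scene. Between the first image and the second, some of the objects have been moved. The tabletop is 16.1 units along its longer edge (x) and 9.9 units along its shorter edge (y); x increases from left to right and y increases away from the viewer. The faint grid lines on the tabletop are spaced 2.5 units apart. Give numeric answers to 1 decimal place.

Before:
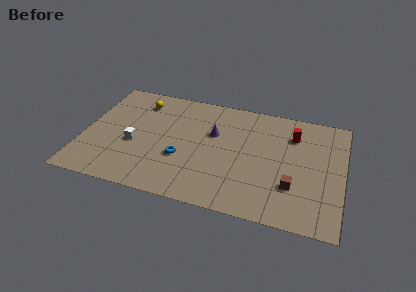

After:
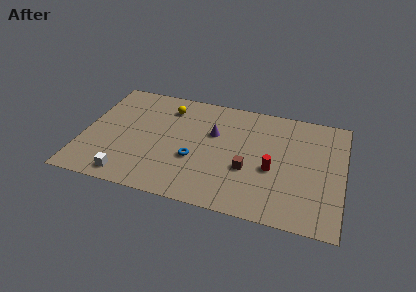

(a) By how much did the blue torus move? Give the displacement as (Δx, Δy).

(0.8, 0.1)

From the two frames, the blue torus sits at roughly (6.2, 3.6) before and (7.0, 3.7) after.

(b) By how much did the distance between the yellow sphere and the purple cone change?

-1.7

They were about 5.1 units apart before and 3.4 after — 1.7 units closer together.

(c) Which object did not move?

the purple cone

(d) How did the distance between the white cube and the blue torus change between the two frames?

+1.6

They were about 3.0 units apart before and 4.6 after — 1.6 units further apart.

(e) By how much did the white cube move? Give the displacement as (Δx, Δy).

(-0.1, -2.9)

From the two frames, the white cube sits at roughly (3.2, 4.1) before and (3.1, 1.2) after.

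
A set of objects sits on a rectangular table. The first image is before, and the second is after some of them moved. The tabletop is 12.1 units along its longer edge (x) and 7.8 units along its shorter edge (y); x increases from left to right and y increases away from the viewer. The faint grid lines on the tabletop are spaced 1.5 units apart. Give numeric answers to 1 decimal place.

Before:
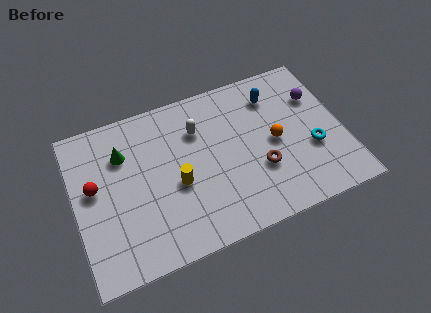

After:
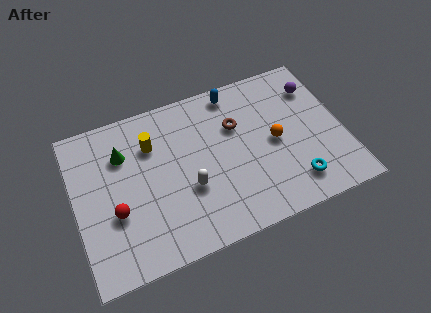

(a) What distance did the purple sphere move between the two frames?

0.5

From (11.1, 5.4) to (11.1, 5.9), the purple sphere covered √(0.0² + 0.5²) ≈ 0.5 units.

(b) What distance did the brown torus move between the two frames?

2.6

The brown torus moved from about (8.2, 2.7) to (7.4, 5.2), a distance of √(0.8² + 2.5²) ≈ 2.6.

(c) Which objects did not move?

the green cone and the orange sphere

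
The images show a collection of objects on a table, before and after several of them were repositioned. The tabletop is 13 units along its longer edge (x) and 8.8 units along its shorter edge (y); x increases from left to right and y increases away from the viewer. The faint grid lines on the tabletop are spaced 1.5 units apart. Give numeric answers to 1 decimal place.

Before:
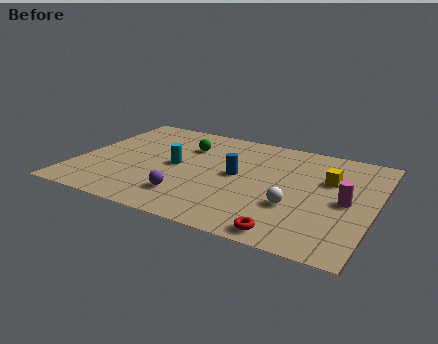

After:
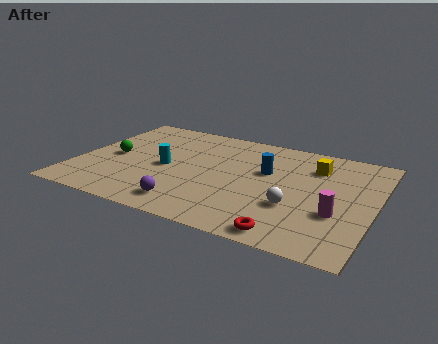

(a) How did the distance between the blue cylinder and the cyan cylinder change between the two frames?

+1.8

Before: roughly 2.7 units apart; after: 4.5. That's 1.8 units further apart.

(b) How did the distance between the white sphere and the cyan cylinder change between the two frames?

+0.3

Before: roughly 5.6 units apart; after: 5.9. That's 0.3 units further apart.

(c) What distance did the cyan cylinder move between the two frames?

0.5

The cyan cylinder was near (4.3, 4.4) before and (3.9, 4.1) after, so it travelled √(0.4² + 0.3²) ≈ 0.5 units.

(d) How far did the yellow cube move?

1.1

The yellow cube moved from about (10.9, 5.7) to (10.2, 6.6), a distance of √(0.7² + 0.9²) ≈ 1.1.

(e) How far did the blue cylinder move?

1.4

The blue cylinder was near (7.0, 4.6) before and (8.2, 5.4) after, so it travelled √(1.2² + 0.8²) ≈ 1.4 units.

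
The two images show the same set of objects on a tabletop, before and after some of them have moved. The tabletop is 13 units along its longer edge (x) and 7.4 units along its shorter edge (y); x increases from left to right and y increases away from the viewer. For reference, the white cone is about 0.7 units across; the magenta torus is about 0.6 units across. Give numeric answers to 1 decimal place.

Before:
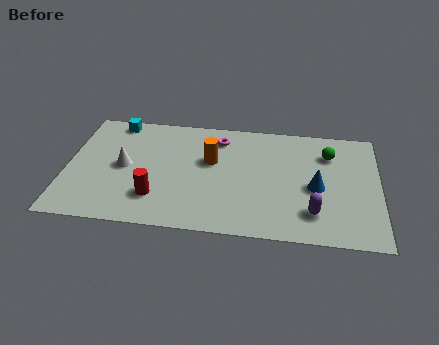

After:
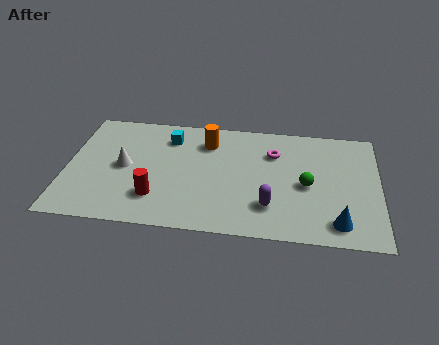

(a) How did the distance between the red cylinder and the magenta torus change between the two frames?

+1.1

The distance was about 4.8 in the first image and 5.9 in the second, so they moved 1.1 units further apart.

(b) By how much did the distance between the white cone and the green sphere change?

-1.1

The distance was about 8.7 in the first image and 7.6 in the second, so they moved 1.1 units closer together.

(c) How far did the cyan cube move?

2.4

The cyan cube was near (1.9, 6.6) before and (4.2, 5.8) after, so it travelled √(2.3² + 0.8²) ≈ 2.4 units.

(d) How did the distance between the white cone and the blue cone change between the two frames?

+1.2

Before: roughly 8.0 units apart; after: 9.2. That's 1.2 units further apart.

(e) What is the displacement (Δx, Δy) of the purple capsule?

(-1.8, 0.2)

The purple capsule was at about (10.3, 1.7) and moved to about (8.5, 1.9).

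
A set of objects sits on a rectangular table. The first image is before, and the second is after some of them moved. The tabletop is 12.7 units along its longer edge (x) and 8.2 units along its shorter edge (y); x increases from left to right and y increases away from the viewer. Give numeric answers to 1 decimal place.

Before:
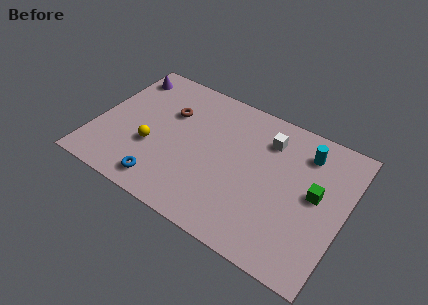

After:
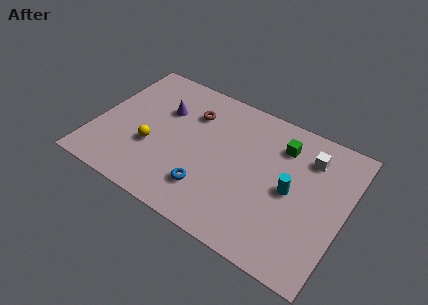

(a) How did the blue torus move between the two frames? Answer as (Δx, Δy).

(2.2, 0.8)

The blue torus started near (3.9, 1.2) and ended near (6.1, 2.0).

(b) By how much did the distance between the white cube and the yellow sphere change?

+1.9

They were about 6.4 units apart before and 8.3 after — 1.9 units further apart.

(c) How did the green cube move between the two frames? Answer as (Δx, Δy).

(-2.0, 1.9)

From the two frames, the green cube sits at roughly (11.2, 4.4) before and (9.2, 6.3) after.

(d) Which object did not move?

the yellow sphere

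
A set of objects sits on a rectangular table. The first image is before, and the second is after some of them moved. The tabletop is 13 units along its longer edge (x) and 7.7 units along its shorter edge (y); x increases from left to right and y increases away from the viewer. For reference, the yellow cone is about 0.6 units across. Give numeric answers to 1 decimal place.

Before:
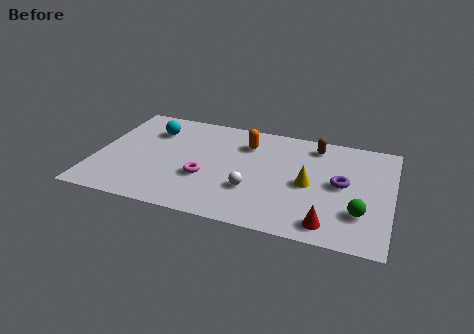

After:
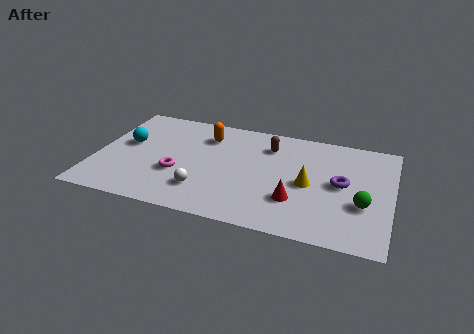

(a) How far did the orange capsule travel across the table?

1.8

The orange capsule moved from about (6.5, 5.8) to (4.7, 5.9), a distance of √(1.8² + 0.1²) ≈ 1.8.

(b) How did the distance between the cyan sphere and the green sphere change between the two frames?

+0.6

Before: roughly 10.0 units apart; after: 10.6. That's 0.6 units further apart.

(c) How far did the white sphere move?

2.2

The white sphere moved from about (7.0, 2.5) to (4.9, 1.9), a distance of √(2.1² + 0.6²) ≈ 2.2.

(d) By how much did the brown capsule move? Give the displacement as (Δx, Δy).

(-2.0, -0.6)

The brown capsule was at about (9.5, 6.5) and moved to about (7.5, 5.9).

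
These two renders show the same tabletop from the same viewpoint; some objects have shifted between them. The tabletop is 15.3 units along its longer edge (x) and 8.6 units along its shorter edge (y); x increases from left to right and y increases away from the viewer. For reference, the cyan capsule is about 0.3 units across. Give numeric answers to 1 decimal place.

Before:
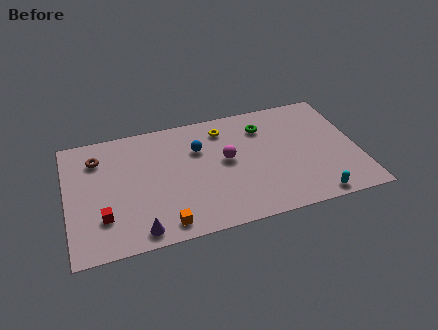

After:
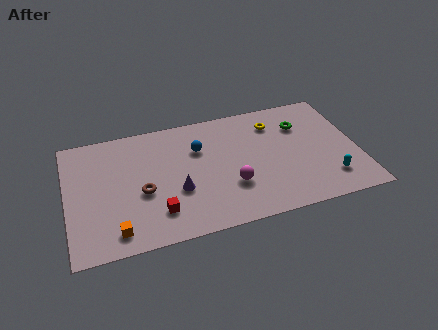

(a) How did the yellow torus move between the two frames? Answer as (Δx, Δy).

(2.7, -0.3)

From the two frames, the yellow torus sits at roughly (8.4, 7.0) before and (11.1, 6.7) after.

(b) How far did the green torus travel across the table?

2.0

From (10.5, 6.6) to (12.5, 6.2), the green torus covered √(2.0² + 0.4²) ≈ 2.0 units.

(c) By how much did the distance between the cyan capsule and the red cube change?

-2.0

Before: roughly 11.0 units apart; after: 9.0. That's 2.0 units closer together.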